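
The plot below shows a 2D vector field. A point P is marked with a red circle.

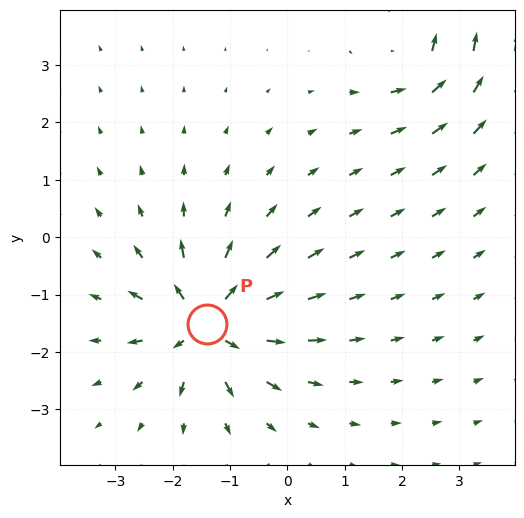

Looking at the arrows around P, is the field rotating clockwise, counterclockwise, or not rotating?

not rotating

Near P at (-1.4, -1.5) the arrows show no circulation. The curl there is ≈0.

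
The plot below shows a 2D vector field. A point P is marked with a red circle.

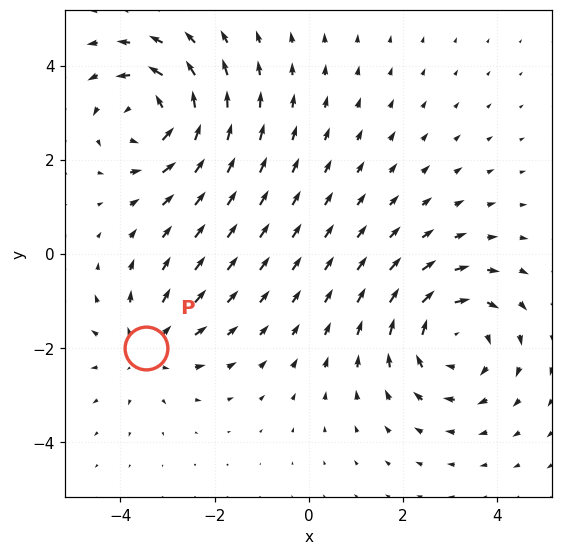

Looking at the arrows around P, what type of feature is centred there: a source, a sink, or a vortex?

At P (-3.5, -2.0) the arrows spread outward. Divergence about +3, curl ≈0 — positive divergence with near-zero curl is a source.

source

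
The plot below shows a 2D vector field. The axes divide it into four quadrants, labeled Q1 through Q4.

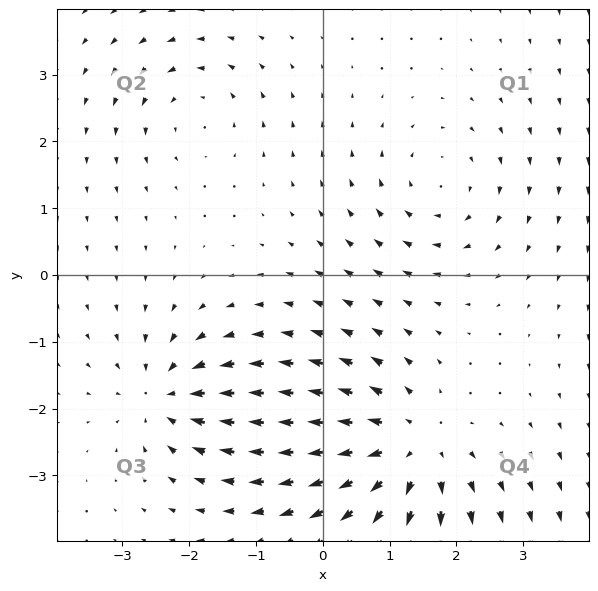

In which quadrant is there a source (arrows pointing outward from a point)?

Q4

The source sits at approximately (1.3, -2.6), which lies in quadrant Q4. The divergence there is about +5, positive as expected for a source.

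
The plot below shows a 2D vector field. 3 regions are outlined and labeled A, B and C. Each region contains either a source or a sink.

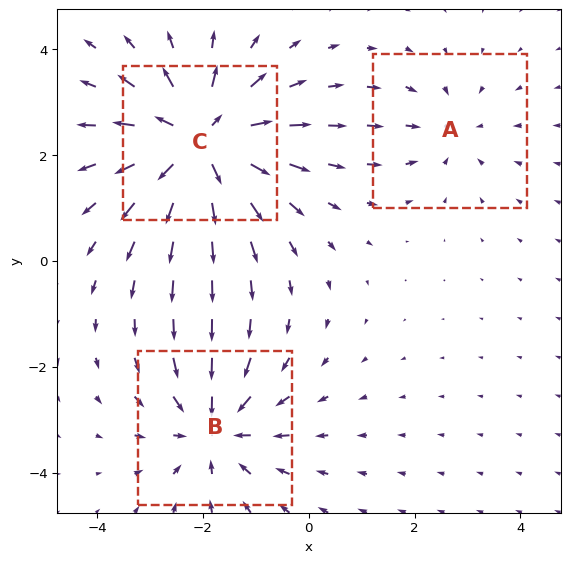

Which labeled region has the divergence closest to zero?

Divergence at each region's feature centre — A: about -2, B: about -3, C: about +5. Region A is closest to zero.

A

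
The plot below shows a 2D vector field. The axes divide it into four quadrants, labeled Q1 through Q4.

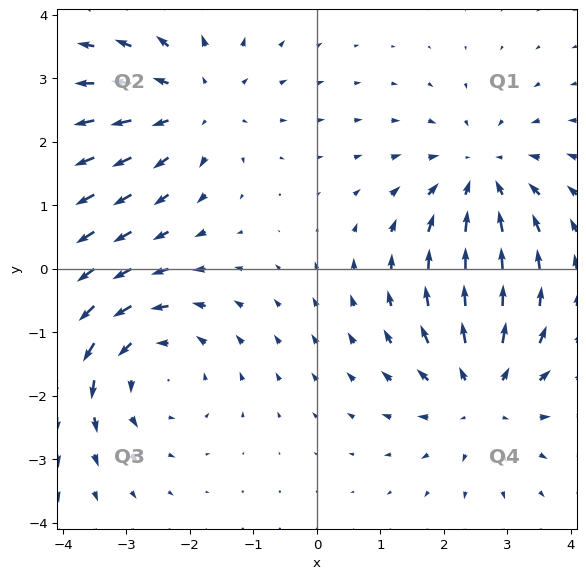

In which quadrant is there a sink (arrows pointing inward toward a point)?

The sink sits at approximately (2.6, 1.4), which lies in quadrant Q1. The divergence there is about -4, negative as expected for a sink.

Q1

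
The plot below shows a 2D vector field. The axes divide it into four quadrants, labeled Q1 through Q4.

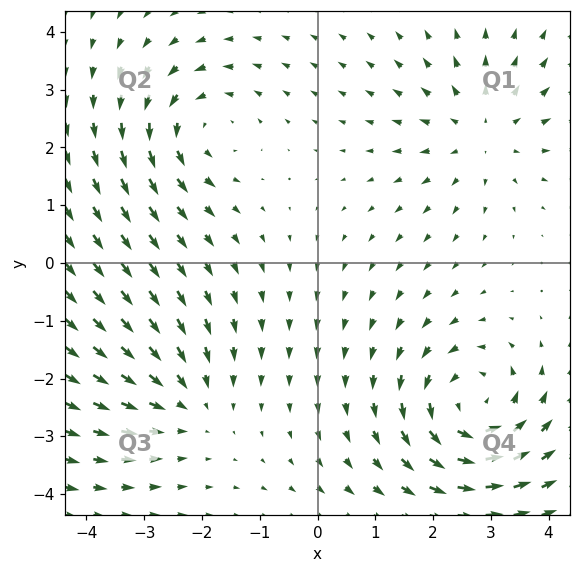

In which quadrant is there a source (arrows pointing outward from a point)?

The source sits at approximately (2.9, 2.3), which lies in quadrant Q1. The divergence there is about +3, positive as expected for a source.

Q1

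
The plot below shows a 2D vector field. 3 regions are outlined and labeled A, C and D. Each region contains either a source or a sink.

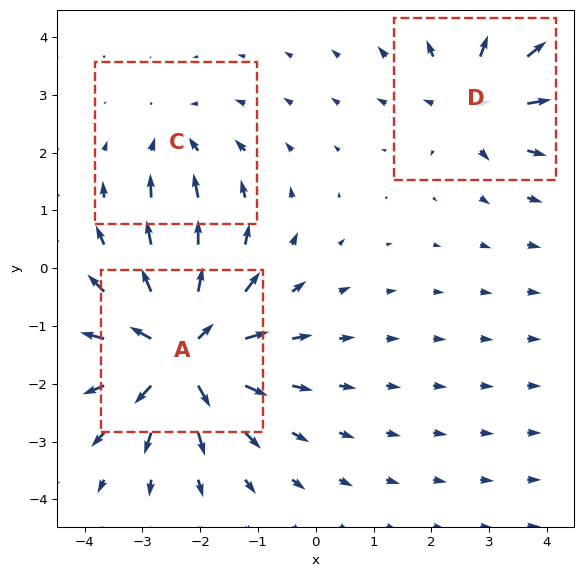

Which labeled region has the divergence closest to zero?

Divergence at each region's feature centre — A: about +6, C: about -2, D: about +4. Region C is closest to zero.

C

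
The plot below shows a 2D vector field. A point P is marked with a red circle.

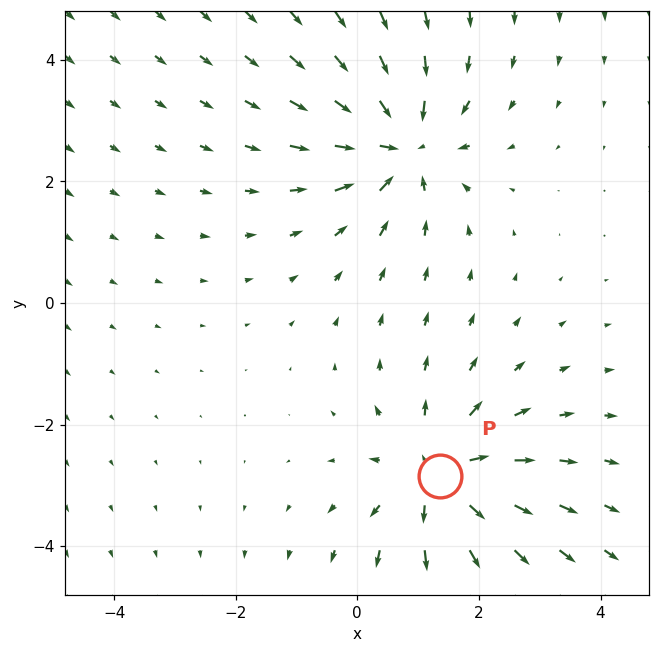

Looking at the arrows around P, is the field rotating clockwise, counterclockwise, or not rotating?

Near P at (1.4, -2.8) the arrows show no circulation. The curl there is ≈0.

not rotating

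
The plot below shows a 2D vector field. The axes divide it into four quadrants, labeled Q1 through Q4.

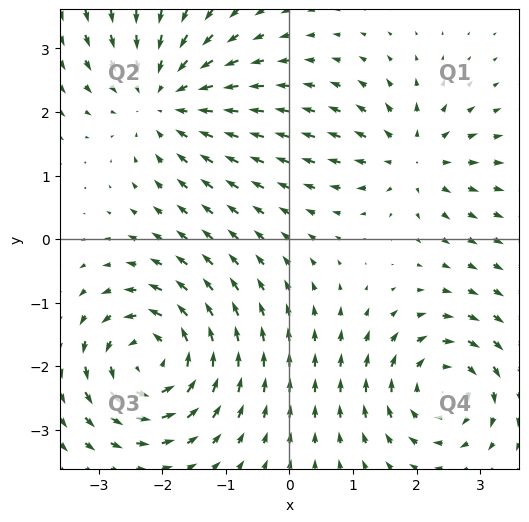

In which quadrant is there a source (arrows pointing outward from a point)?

The source sits at approximately (1.9, 1.3), which lies in quadrant Q1. The divergence there is about +5, positive as expected for a source.

Q1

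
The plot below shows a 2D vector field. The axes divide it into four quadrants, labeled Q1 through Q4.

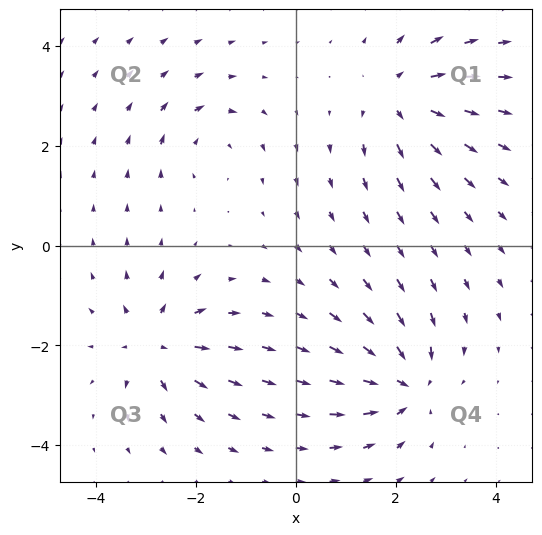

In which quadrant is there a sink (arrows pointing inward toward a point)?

The sink sits at approximately (2.2, -2.8), which lies in quadrant Q4. The divergence there is about -6, negative as expected for a sink.

Q4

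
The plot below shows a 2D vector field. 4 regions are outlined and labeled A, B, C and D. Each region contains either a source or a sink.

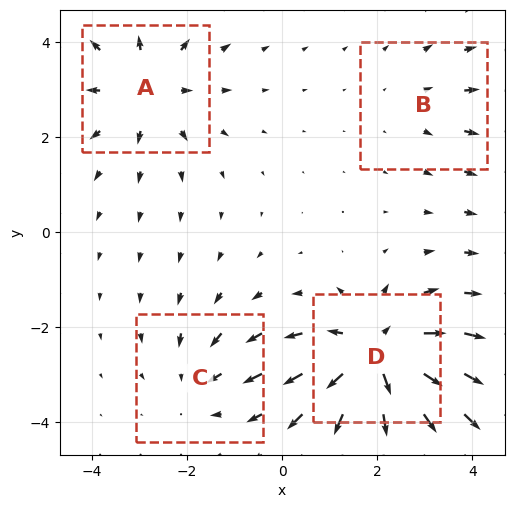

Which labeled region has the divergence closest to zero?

B

Divergence at each region's feature centre — A: about +5, B: about +2, C: about -3, D: about +7. Region B is closest to zero.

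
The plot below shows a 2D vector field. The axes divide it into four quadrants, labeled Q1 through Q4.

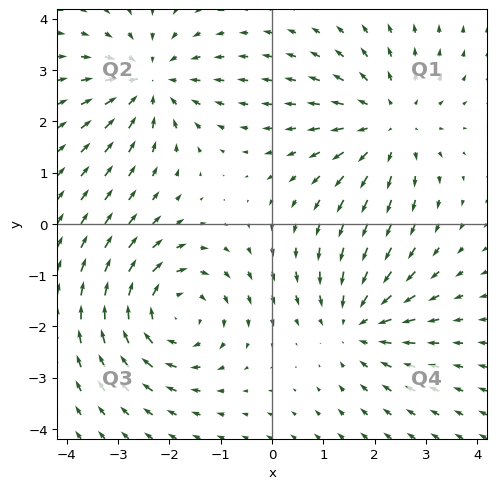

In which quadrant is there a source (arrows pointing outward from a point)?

Q1

The source sits at approximately (2.3, 1.9), which lies in quadrant Q1. The divergence there is about +3, positive as expected for a source.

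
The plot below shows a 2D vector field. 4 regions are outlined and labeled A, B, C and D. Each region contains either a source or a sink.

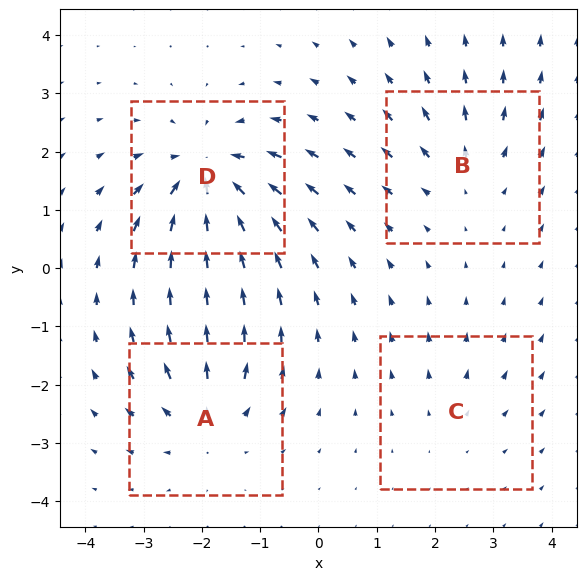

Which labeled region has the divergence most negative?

Divergence at each region's feature centre — A: about +5, B: about +3, C: about +2, D: about -7. Region D is most negative.

D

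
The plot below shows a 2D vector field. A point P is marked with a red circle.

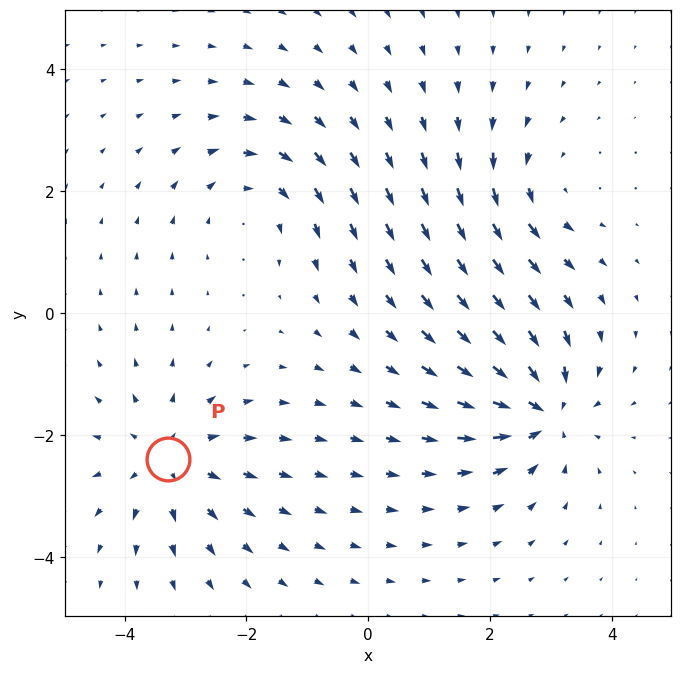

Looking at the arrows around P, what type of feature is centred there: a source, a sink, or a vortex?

At P (-3.3, -2.4) the arrows spread outward. Divergence about +5, curl ≈0 — positive divergence with near-zero curl is a source.

source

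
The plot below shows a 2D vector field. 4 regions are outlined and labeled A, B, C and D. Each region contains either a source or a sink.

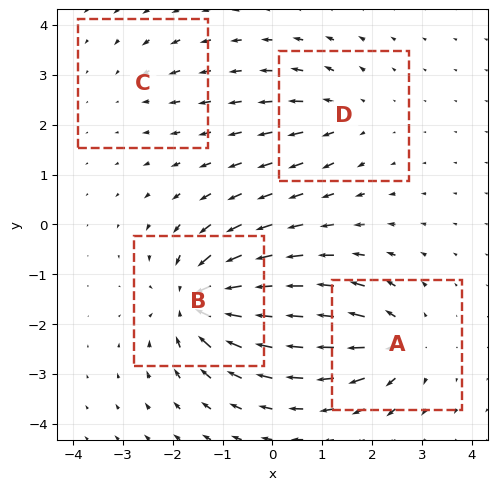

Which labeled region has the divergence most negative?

Divergence at each region's feature centre — A: about +6, B: about -8, C: about -2, D: about +4. Region B is most negative.

B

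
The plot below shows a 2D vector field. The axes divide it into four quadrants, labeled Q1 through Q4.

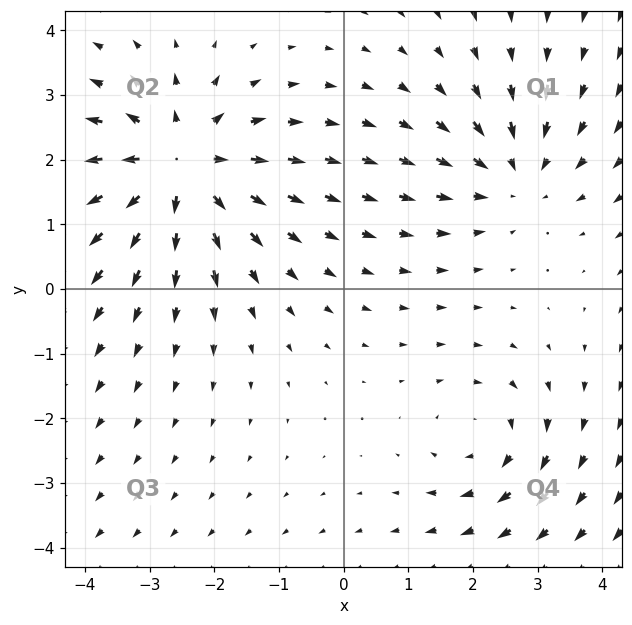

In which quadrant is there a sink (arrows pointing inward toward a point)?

Q1

The sink sits at approximately (2.6, 1.8), which lies in quadrant Q1. The divergence there is about -3, negative as expected for a sink.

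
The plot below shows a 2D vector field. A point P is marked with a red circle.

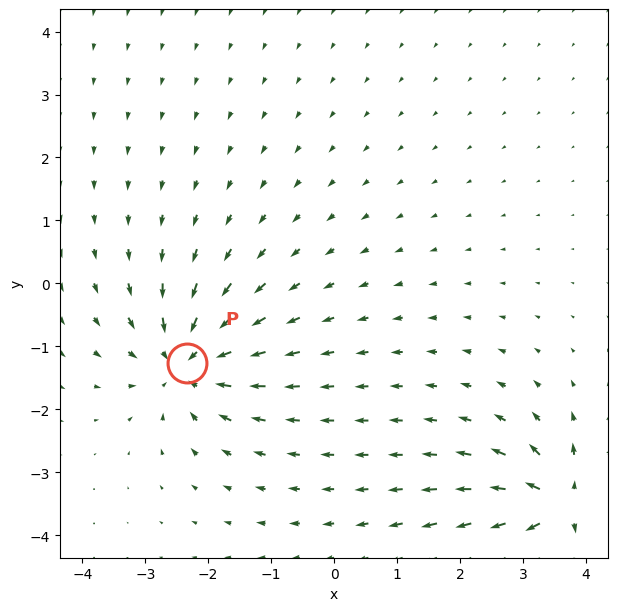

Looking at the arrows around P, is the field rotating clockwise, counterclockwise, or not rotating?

Near P at (-2.3, -1.3) the arrows show no circulation. The curl there is ≈0.

not rotating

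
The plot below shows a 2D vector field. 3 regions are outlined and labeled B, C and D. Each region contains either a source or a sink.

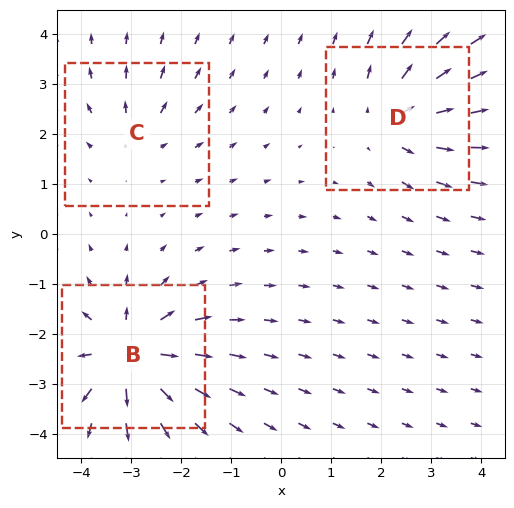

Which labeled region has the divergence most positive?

Divergence at each region's feature centre — B: about +5, C: about +2, D: about +4. Region B is most positive.

B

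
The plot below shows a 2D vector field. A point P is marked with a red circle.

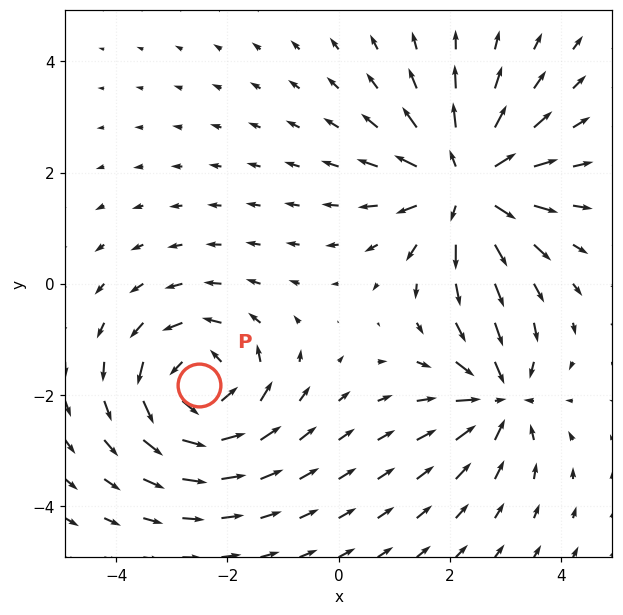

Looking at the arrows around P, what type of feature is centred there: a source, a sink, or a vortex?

At P (-2.5, -1.8) the arrows circulate counterclockwise. Divergence ≈0, curl about +4 — near-zero divergence with nonzero curl is a vortex.

vortex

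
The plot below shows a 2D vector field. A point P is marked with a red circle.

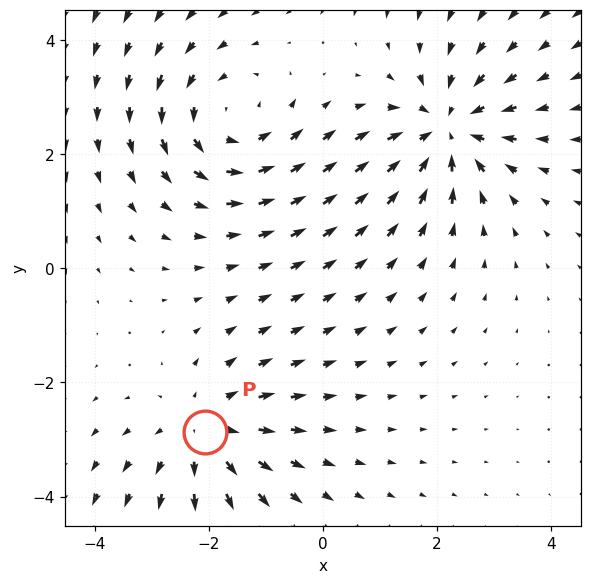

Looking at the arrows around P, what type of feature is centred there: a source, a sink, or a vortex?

At P (-2.1, -2.9) the arrows spread outward. Divergence about +4, curl ≈0 — positive divergence with near-zero curl is a source.

source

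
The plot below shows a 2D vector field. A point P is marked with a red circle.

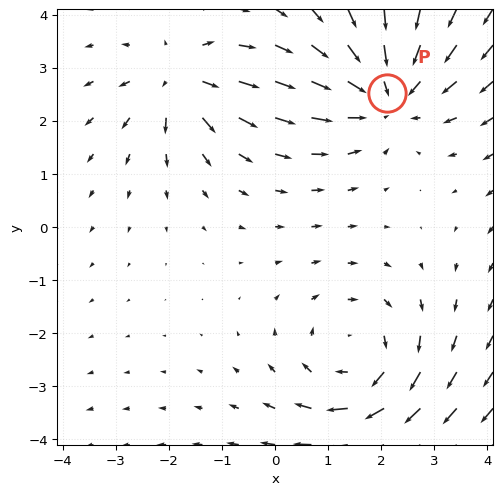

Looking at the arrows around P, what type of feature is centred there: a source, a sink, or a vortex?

At P (2.1, 2.5) the arrows converge inward. Divergence about -3, curl ≈0 — negative divergence with near-zero curl is a sink.

sink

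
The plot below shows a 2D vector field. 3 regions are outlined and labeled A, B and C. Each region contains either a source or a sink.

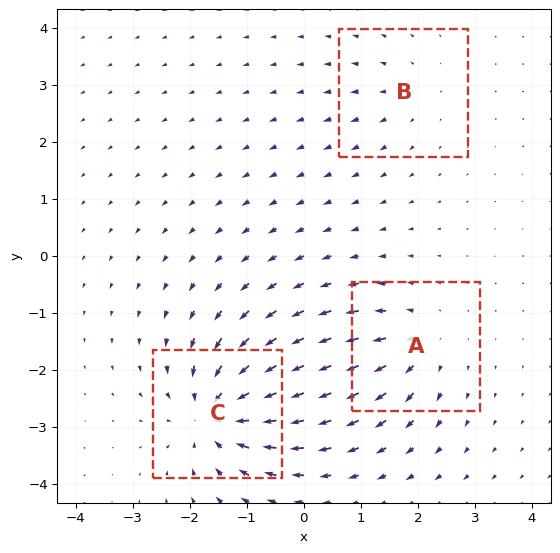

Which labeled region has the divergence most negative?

C

Divergence at each region's feature centre — A: about +4, B: about +2, C: about -7. Region C is most negative.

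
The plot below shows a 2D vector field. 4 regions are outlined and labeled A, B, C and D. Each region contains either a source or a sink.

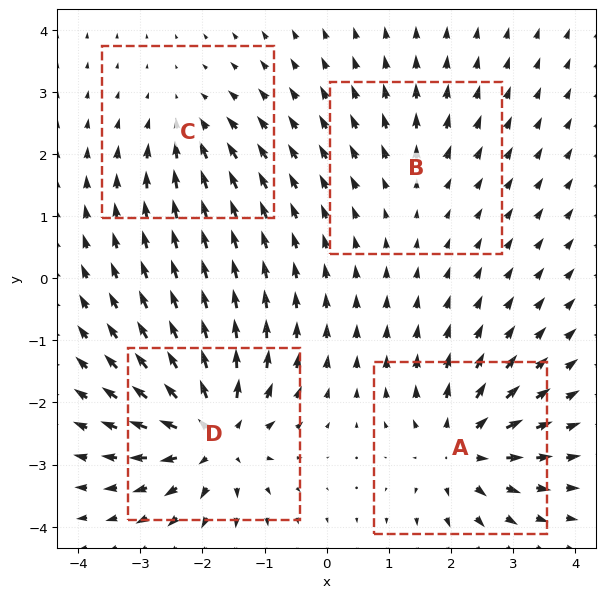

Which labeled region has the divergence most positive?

Divergence at each region's feature centre — A: about +6, B: about +3, C: about -4, D: about +8. Region D is most positive.

D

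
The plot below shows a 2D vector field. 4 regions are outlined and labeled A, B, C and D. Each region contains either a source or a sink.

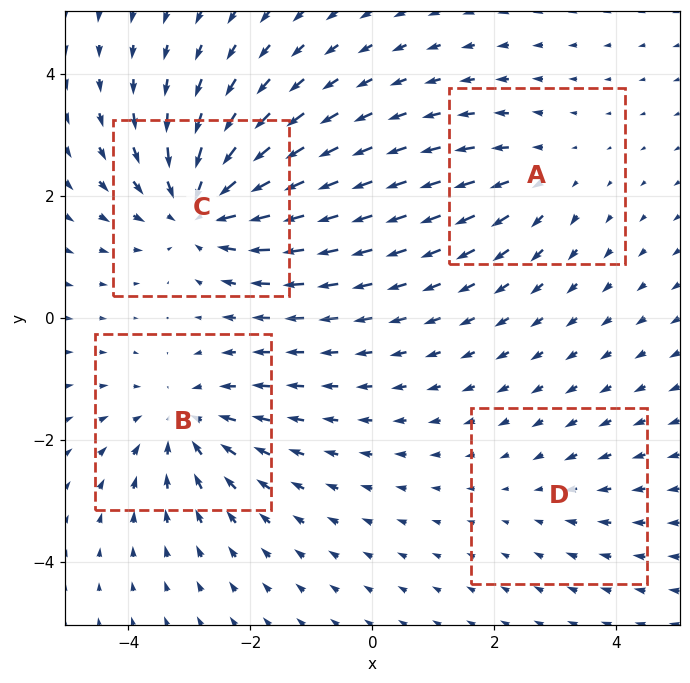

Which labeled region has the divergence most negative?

C

Divergence at each region's feature centre — A: about +3, B: about -4, C: about -6, D: about -2. Region C is most negative.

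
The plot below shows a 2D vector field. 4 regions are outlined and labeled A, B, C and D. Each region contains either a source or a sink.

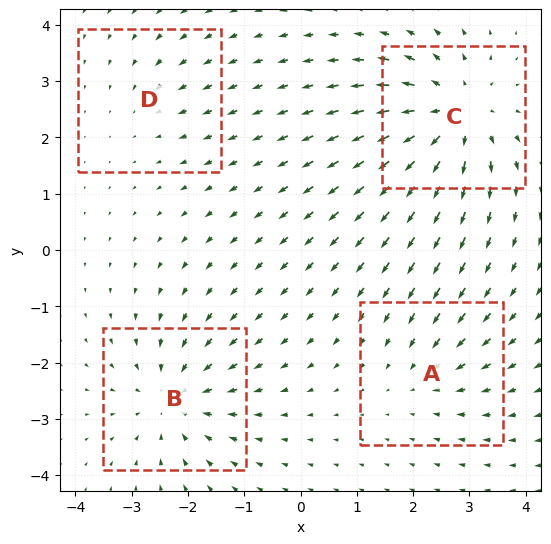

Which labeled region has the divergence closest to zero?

D

Divergence at each region's feature centre — A: about -3, B: about -5, C: about +7, D: about -2. Region D is closest to zero.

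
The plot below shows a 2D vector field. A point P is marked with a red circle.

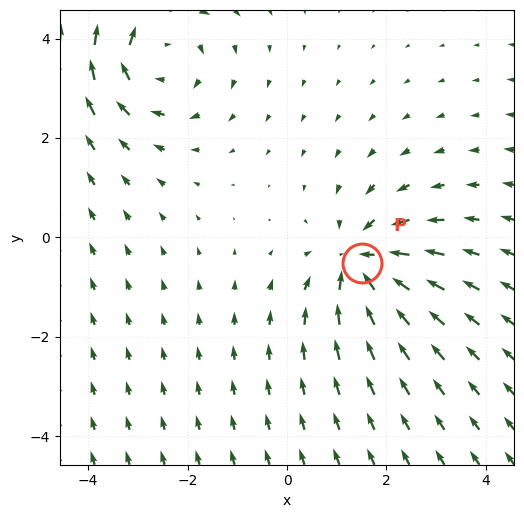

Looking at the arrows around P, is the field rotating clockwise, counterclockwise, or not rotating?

not rotating

Near P at (1.5, -0.5) the arrows show no circulation. The curl there is ≈0.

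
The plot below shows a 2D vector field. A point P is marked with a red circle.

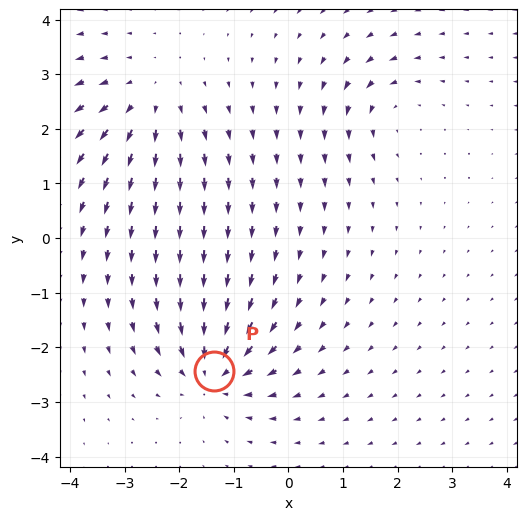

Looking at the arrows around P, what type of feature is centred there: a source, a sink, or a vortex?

At P (-1.4, -2.4) the arrows converge inward. Divergence about -6, curl ≈0 — negative divergence with near-zero curl is a sink.

sink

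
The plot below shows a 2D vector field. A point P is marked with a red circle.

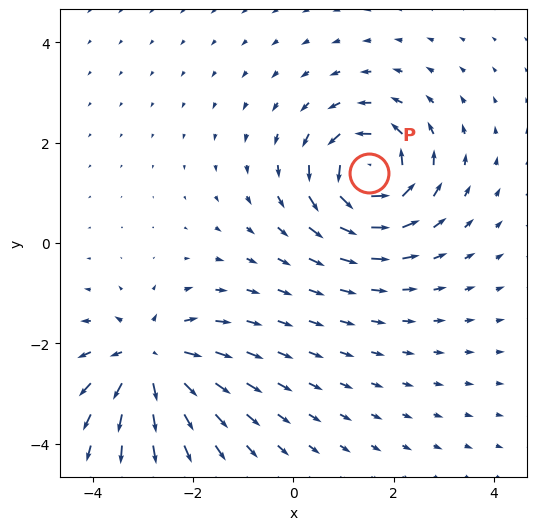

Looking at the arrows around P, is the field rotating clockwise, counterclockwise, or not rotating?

counterclockwise

Near P at (1.5, 1.4) the arrows circulate counterclockwise. The curl (z-component) there is about +6; positive curl means counterclockwise rotation.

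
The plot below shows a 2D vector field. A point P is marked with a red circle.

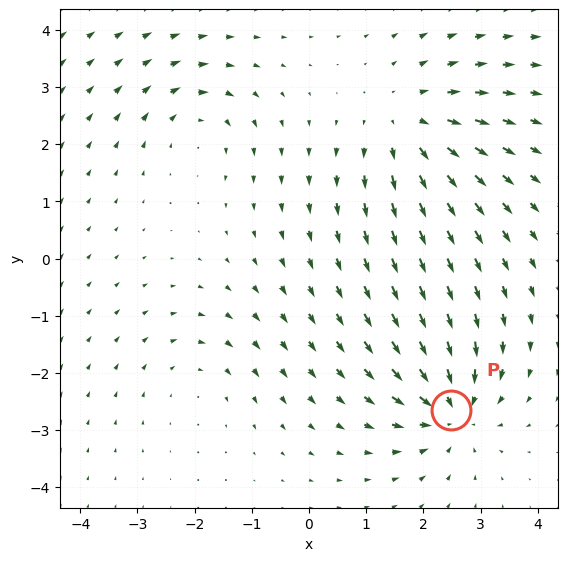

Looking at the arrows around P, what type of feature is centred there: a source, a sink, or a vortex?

sink

At P (2.5, -2.6) the arrows converge inward. Divergence about -6, curl ≈0 — negative divergence with near-zero curl is a sink.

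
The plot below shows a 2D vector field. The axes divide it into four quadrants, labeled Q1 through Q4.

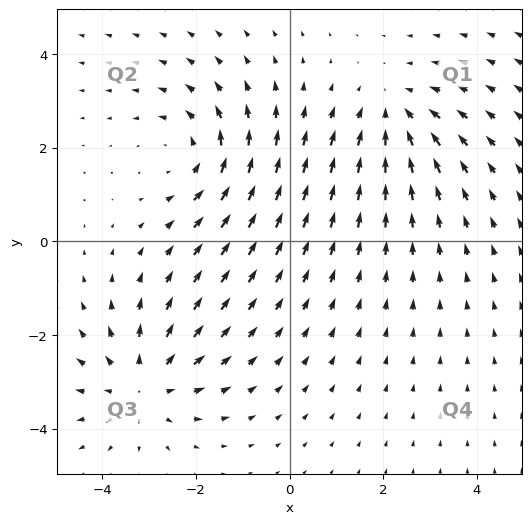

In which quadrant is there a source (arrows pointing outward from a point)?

Q3

The source sits at approximately (-3.1, -3.1), which lies in quadrant Q3. The divergence there is about +3, positive as expected for a source.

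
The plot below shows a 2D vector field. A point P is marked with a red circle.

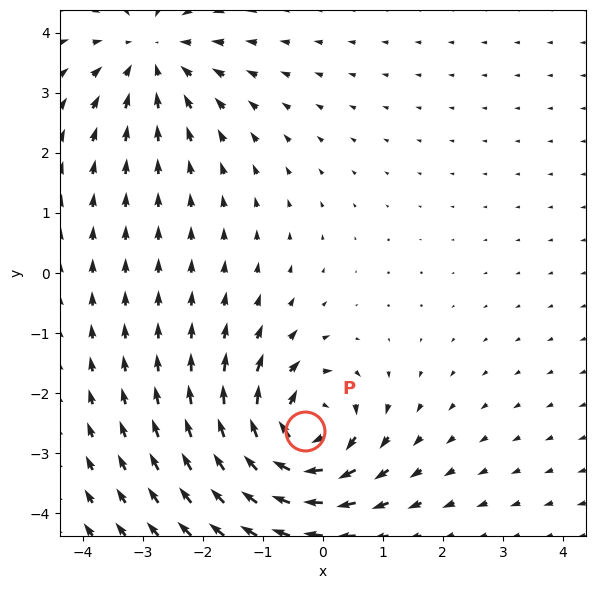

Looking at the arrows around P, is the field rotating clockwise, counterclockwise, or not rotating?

clockwise

Near P at (-0.3, -2.6) the arrows circulate clockwise. The curl (z-component) there is about -5; negative curl means clockwise rotation.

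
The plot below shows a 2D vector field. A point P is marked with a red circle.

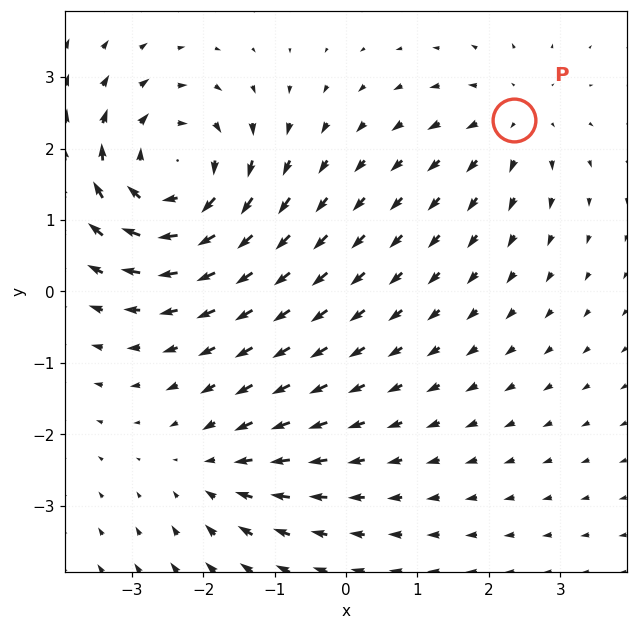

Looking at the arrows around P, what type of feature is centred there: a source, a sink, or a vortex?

At P (2.4, 2.4) the arrows spread outward. Divergence about +3, curl ≈0 — positive divergence with near-zero curl is a source.

source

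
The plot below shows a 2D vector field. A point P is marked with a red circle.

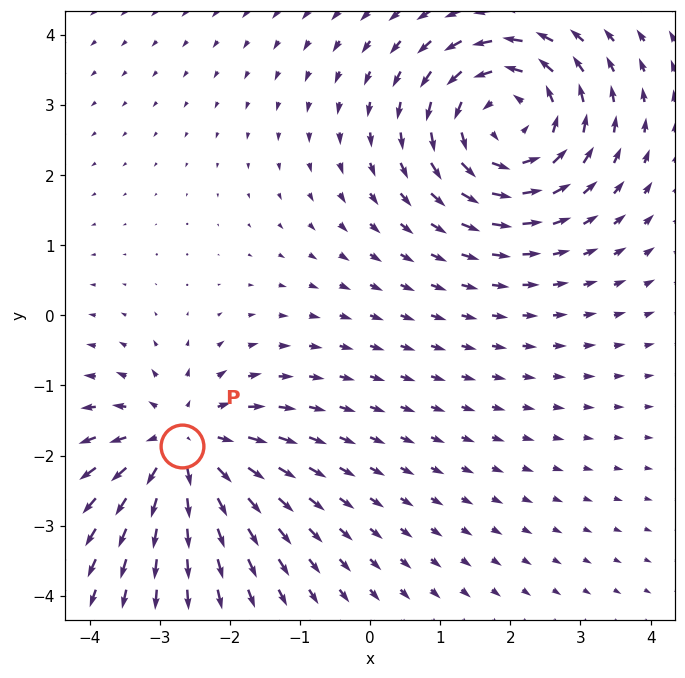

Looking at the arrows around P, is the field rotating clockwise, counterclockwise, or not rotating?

Near P at (-2.7, -1.9) the arrows show no circulation. The curl there is ≈0.

not rotating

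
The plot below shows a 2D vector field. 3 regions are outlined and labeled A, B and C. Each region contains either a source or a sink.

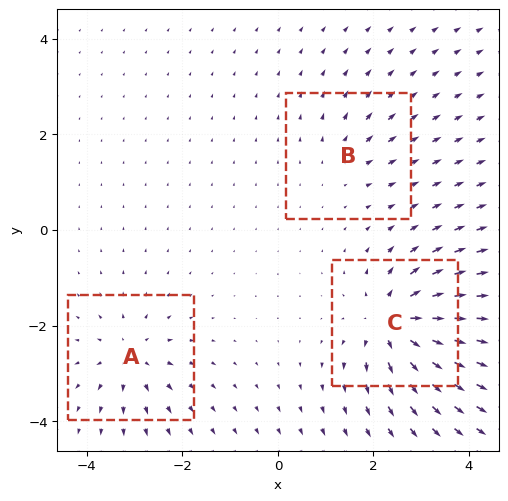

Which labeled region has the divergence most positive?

C

Divergence at each region's feature centre — A: about +4, B: about +2, C: about +7. Region C is most positive.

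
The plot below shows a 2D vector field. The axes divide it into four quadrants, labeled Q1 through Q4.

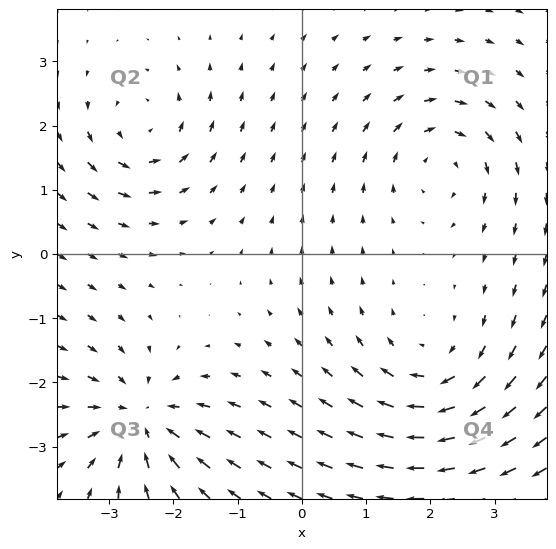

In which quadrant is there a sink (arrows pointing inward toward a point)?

The sink sits at approximately (-2.5, -2.6), which lies in quadrant Q3. The divergence there is about -5, negative as expected for a sink.

Q3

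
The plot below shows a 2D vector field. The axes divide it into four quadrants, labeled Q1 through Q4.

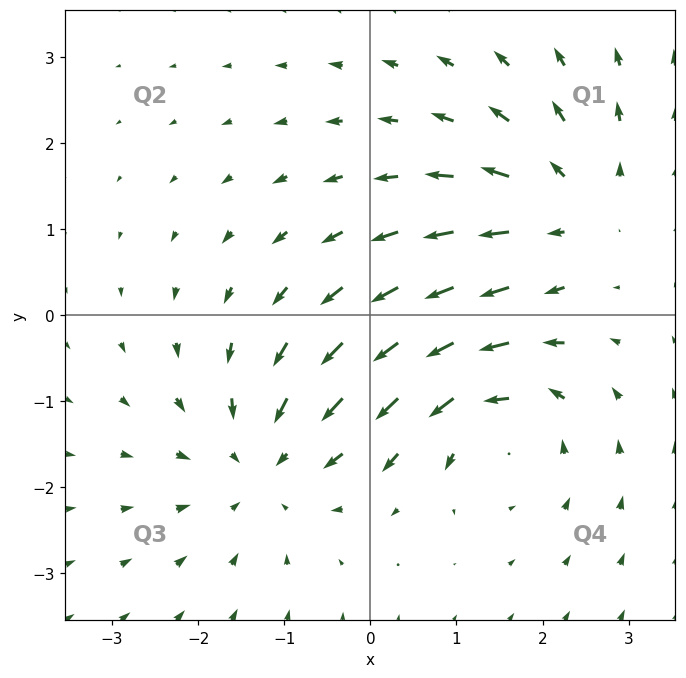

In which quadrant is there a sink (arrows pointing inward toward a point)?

The sink sits at approximately (-1.2, -1.7), which lies in quadrant Q3. The divergence there is about -4, negative as expected for a sink.

Q3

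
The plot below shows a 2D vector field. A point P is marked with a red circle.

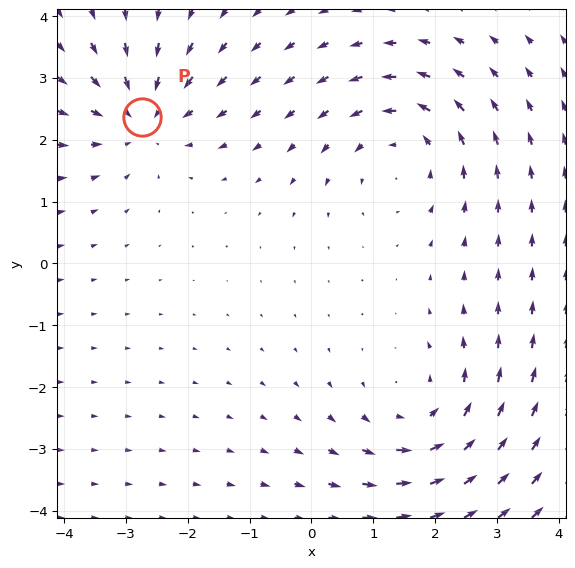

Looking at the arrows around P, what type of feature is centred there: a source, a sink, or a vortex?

sink

At P (-2.7, 2.4) the arrows converge inward. Divergence about -4, curl ≈0 — negative divergence with near-zero curl is a sink.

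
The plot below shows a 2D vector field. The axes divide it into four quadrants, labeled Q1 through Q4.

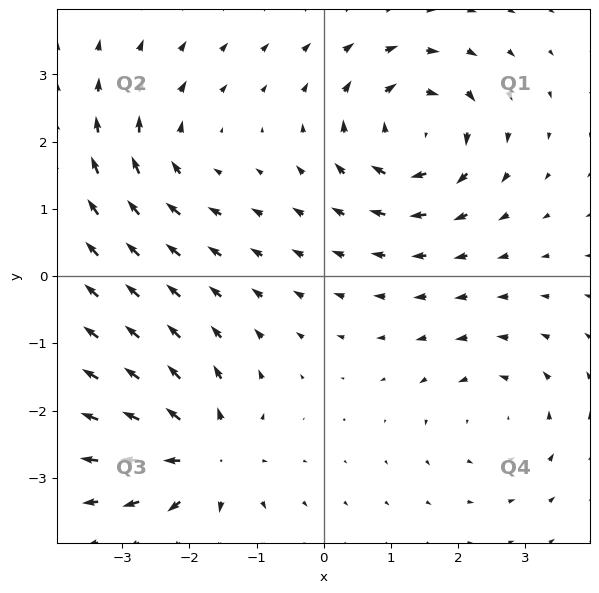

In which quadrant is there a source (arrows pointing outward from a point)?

Q3

The source sits at approximately (-1.8, -2.7), which lies in quadrant Q3. The divergence there is about +5, positive as expected for a source.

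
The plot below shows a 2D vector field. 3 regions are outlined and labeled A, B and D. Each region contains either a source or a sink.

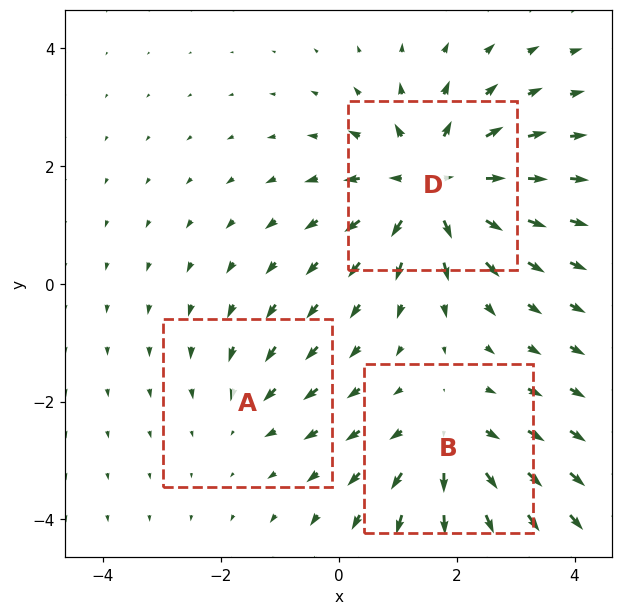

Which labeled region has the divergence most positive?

D

Divergence at each region's feature centre — A: about -2, B: about +3, D: about +5. Region D is most positive.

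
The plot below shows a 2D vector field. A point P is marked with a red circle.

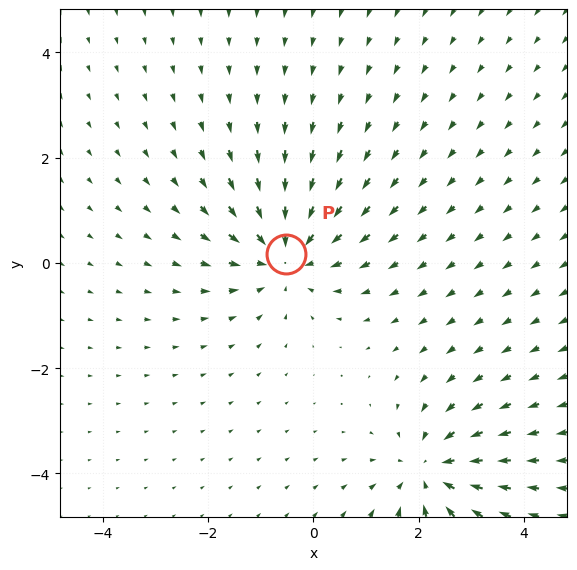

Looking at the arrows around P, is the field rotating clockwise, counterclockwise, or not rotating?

not rotating

Near P at (-0.5, 0.2) the arrows show no circulation. The curl there is ≈0.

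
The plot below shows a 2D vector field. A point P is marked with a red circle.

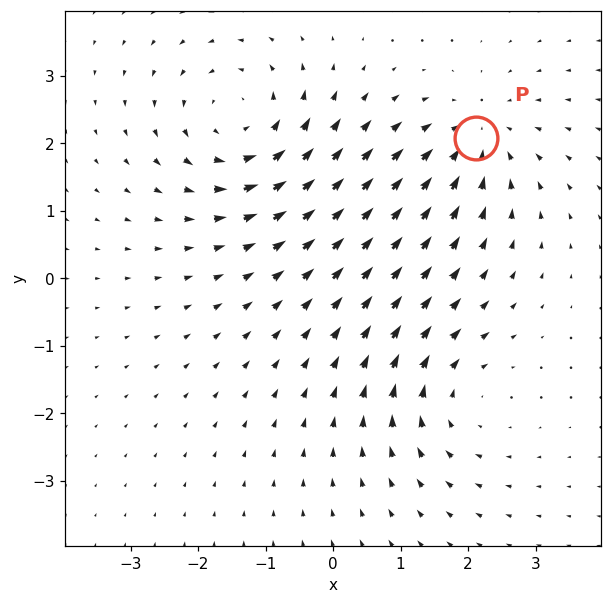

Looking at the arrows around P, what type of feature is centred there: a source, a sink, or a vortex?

sink

At P (2.1, 2.1) the arrows converge inward. Divergence about -4, curl ≈0 — negative divergence with near-zero curl is a sink.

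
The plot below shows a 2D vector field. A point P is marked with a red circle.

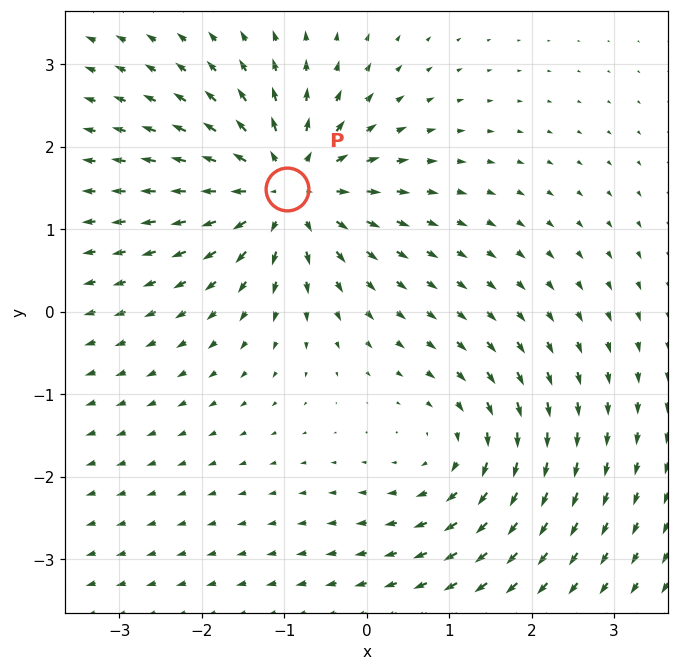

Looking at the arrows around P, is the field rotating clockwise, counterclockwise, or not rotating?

Near P at (-1.0, 1.5) the arrows show no circulation. The curl there is ≈0.

not rotating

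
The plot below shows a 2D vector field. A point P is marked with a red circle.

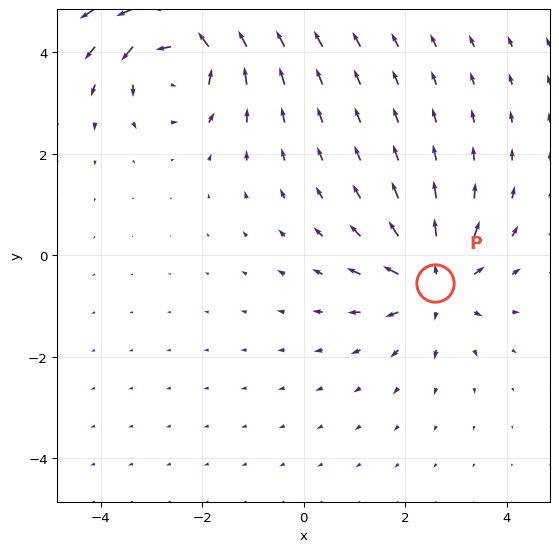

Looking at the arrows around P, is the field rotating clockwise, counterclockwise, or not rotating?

Near P at (2.6, -0.5) the arrows show no circulation. The curl there is ≈0.

not rotating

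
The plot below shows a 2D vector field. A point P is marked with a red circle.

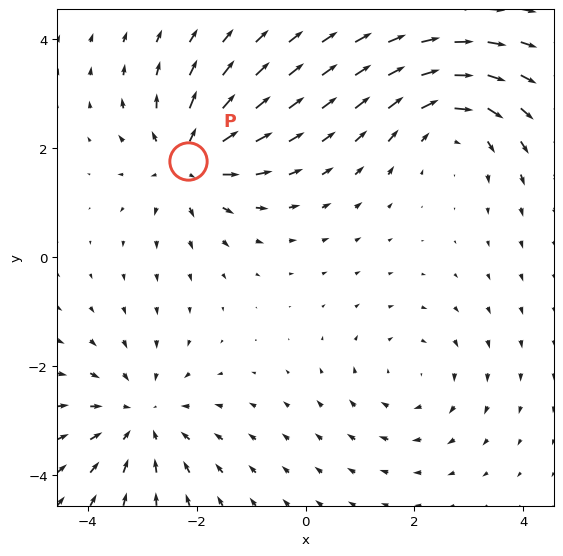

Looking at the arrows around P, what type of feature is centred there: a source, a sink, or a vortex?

At P (-2.1, 1.8) the arrows spread outward. Divergence about +5, curl ≈0 — positive divergence with near-zero curl is a source.

source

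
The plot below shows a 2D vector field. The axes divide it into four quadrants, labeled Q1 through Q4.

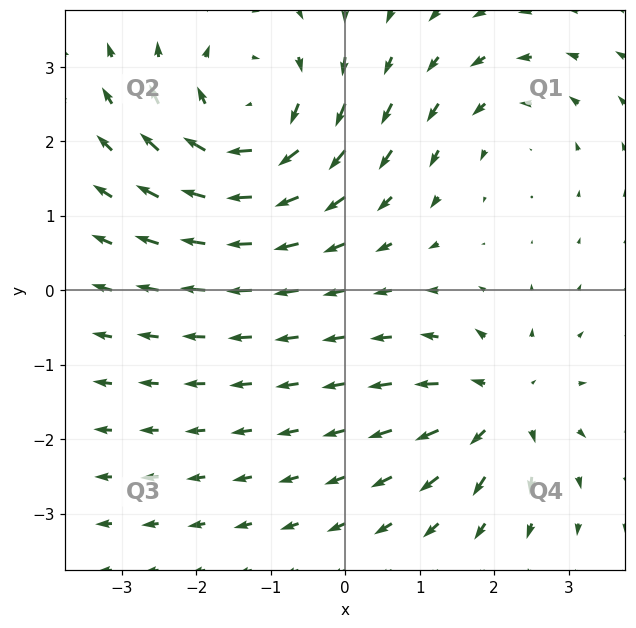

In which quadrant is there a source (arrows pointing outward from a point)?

The source sits at approximately (2.1, -1.6), which lies in quadrant Q4. The divergence there is about +4, positive as expected for a source.

Q4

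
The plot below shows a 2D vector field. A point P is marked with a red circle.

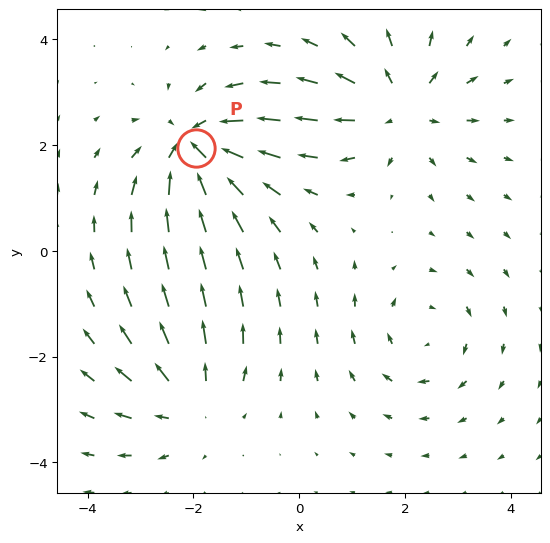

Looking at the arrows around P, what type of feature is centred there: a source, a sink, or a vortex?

At P (-2.0, 1.9) the arrows converge inward. Divergence about -6, curl ≈0 — negative divergence with near-zero curl is a sink.

sink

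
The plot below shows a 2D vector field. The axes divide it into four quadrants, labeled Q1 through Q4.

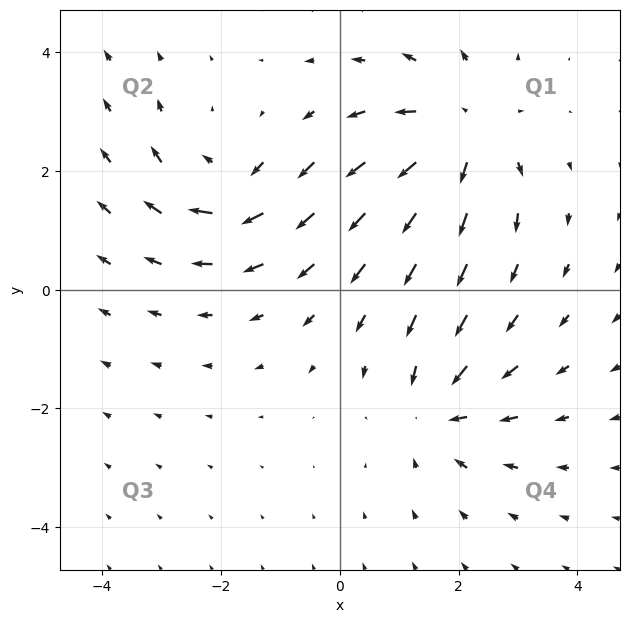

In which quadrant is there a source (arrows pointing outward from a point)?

The source sits at approximately (2.1, 2.6), which lies in quadrant Q1. The divergence there is about +4, positive as expected for a source.

Q1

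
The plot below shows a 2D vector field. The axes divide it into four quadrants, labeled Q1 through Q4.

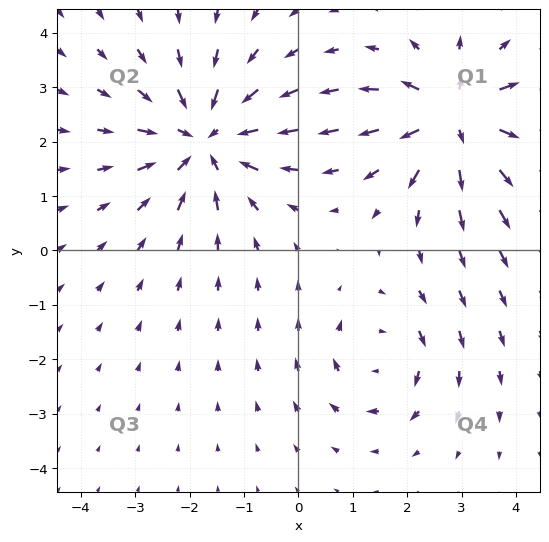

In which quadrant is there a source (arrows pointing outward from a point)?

The source sits at approximately (2.9, 2.4), which lies in quadrant Q1. The divergence there is about +6, positive as expected for a source.

Q1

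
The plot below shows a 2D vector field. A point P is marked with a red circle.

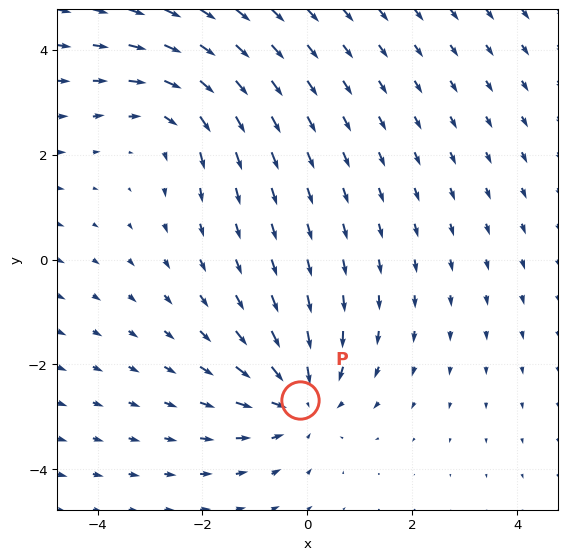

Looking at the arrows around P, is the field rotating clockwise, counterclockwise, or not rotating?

not rotating

Near P at (-0.1, -2.7) the arrows show no circulation. The curl there is ≈0.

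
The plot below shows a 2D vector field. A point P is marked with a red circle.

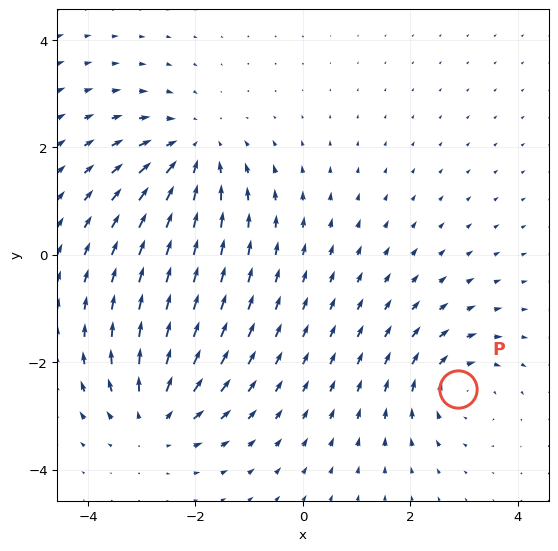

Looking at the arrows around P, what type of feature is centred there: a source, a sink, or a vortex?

vortex

At P (2.9, -2.5) the arrows circulate clockwise. Divergence ≈0, curl about -4 — near-zero divergence with nonzero curl is a vortex.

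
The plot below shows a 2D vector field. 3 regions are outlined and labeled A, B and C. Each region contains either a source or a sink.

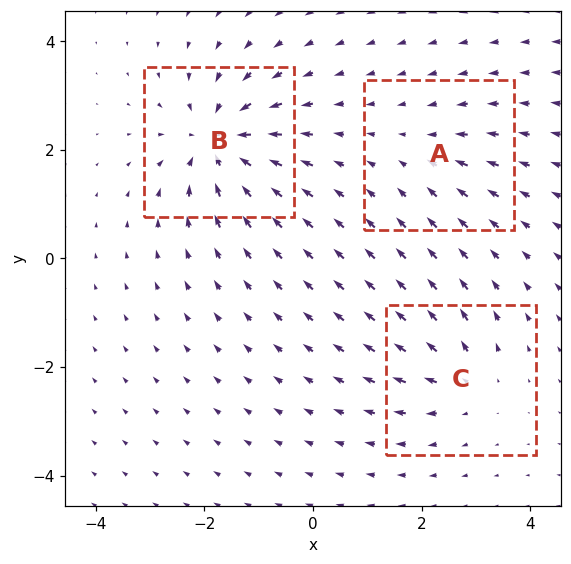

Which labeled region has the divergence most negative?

B

Divergence at each region's feature centre — A: about -2, B: about -6, C: about +3. Region B is most negative.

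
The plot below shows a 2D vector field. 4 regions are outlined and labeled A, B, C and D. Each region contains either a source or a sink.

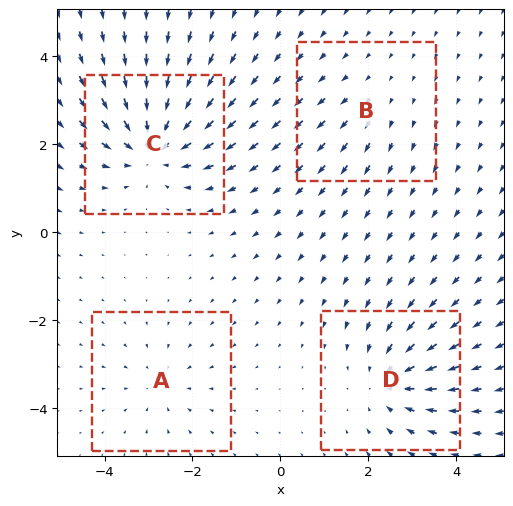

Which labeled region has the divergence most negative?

Divergence at each region's feature centre — A: about -3, B: about +2, C: about -7, D: about -5. Region C is most negative.

C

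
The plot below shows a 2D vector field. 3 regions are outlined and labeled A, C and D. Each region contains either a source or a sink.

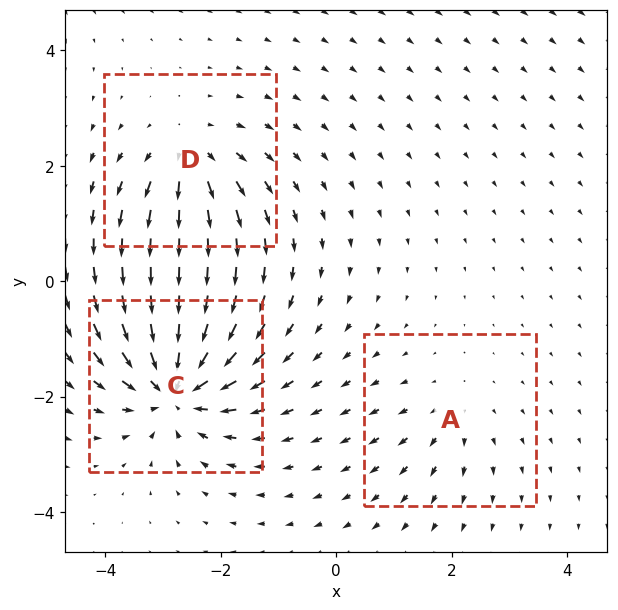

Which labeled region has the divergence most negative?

C

Divergence at each region's feature centre — A: about +2, C: about -6, D: about +4. Region C is most negative.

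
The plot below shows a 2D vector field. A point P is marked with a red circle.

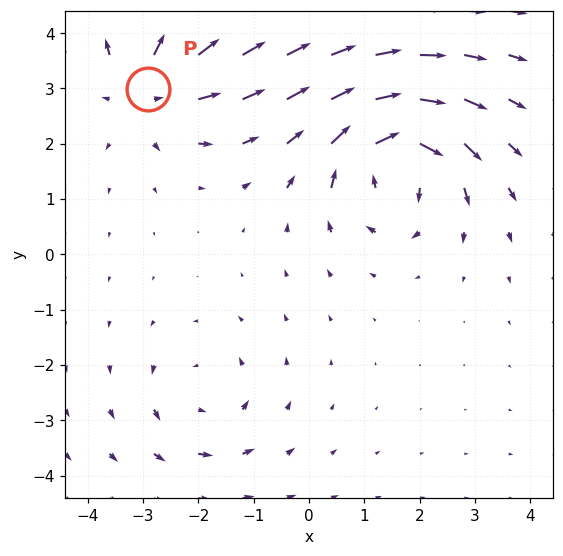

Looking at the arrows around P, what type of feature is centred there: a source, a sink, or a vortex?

source

At P (-2.9, 3.0) the arrows spread outward. Divergence about +4, curl ≈0 — positive divergence with near-zero curl is a source.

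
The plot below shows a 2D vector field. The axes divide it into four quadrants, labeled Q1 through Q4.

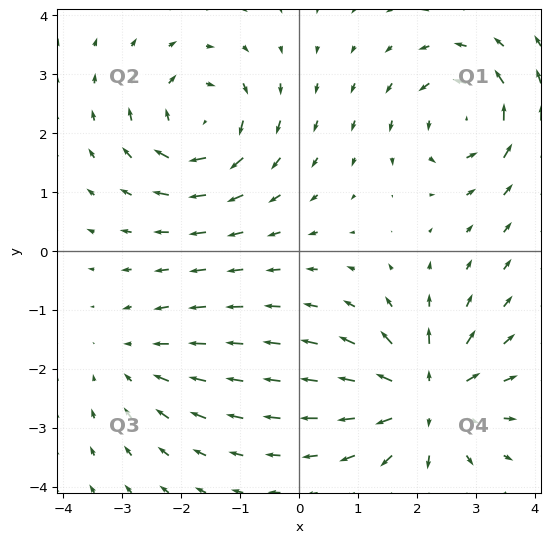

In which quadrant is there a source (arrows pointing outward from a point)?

The source sits at approximately (2.2, -2.5), which lies in quadrant Q4. The divergence there is about +6, positive as expected for a source.

Q4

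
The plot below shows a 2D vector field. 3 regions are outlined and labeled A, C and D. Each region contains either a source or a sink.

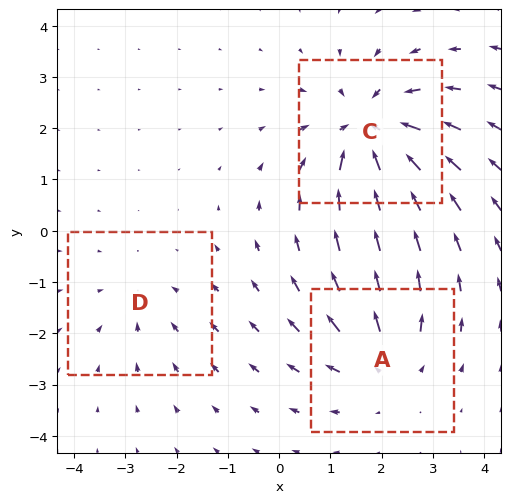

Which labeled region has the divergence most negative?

C

Divergence at each region's feature centre — A: about +3, C: about -5, D: about -2. Region C is most negative.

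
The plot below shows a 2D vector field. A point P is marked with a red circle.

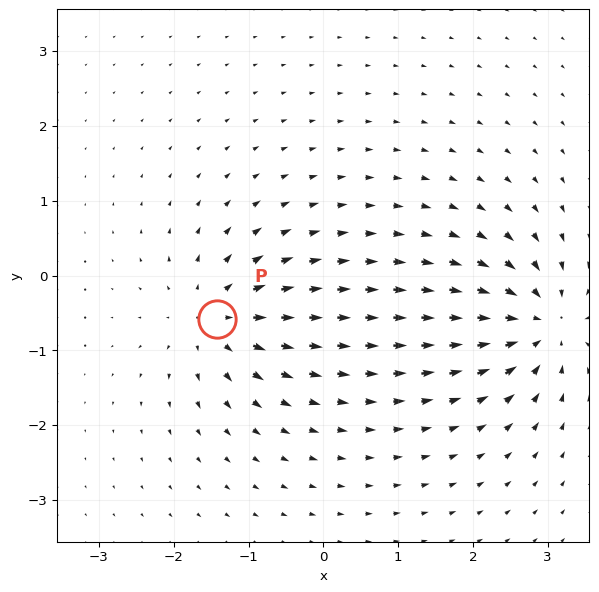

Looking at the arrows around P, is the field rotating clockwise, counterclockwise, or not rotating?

not rotating

Near P at (-1.4, -0.6) the arrows show no circulation. The curl there is ≈0.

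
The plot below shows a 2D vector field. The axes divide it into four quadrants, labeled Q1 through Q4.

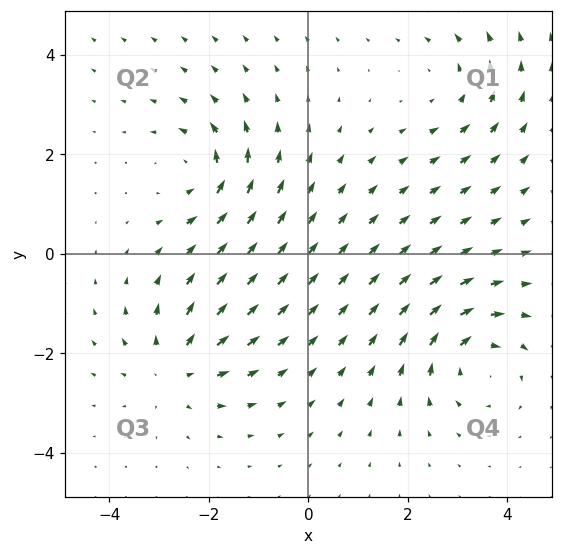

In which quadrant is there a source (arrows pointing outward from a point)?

Q3

The source sits at approximately (-2.7, -2.3), which lies in quadrant Q3. The divergence there is about +4, positive as expected for a source.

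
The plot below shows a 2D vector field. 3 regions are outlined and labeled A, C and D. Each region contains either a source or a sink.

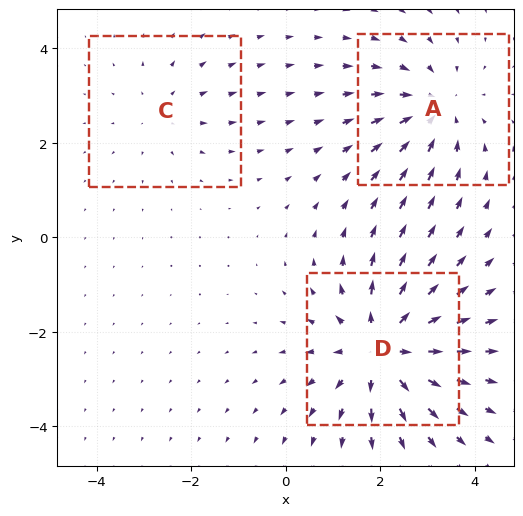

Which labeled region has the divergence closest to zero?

Divergence at each region's feature centre — A: about -3, C: about +2, D: about +4. Region C is closest to zero.

C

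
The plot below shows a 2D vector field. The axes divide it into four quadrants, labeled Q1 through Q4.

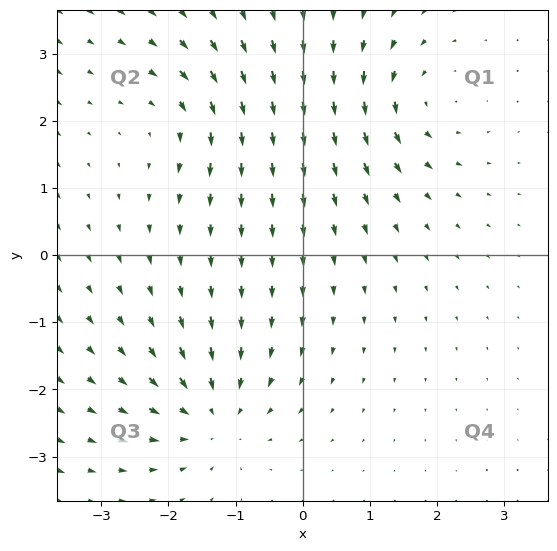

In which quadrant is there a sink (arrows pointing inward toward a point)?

The sink sits at approximately (-1.3, -2.4), which lies in quadrant Q3. The divergence there is about -5, negative as expected for a sink.

Q3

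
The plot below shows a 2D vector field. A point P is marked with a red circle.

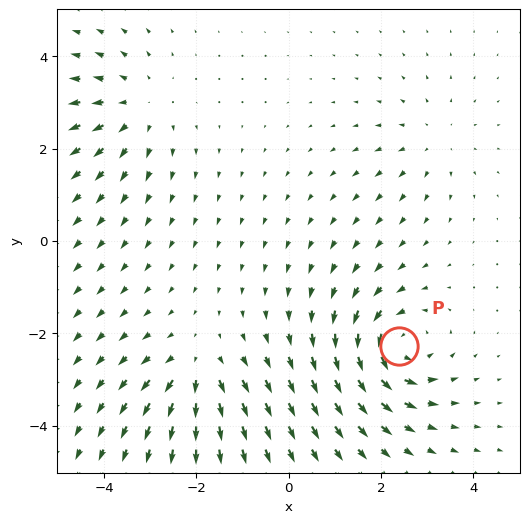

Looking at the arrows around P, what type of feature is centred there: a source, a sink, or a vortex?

vortex

At P (2.4, -2.3) the arrows circulate counterclockwise. Divergence ≈0, curl about +6 — near-zero divergence with nonzero curl is a vortex.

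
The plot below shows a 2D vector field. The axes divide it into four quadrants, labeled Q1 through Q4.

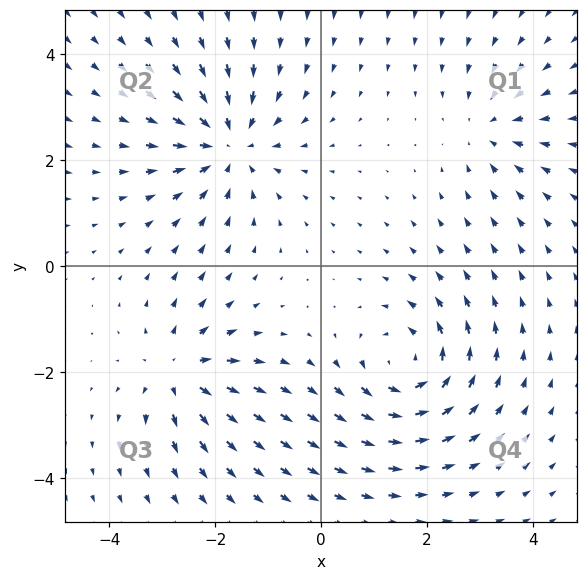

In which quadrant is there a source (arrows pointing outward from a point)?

The source sits at approximately (-2.7, -2.0), which lies in quadrant Q3. The divergence there is about +4, positive as expected for a source.

Q3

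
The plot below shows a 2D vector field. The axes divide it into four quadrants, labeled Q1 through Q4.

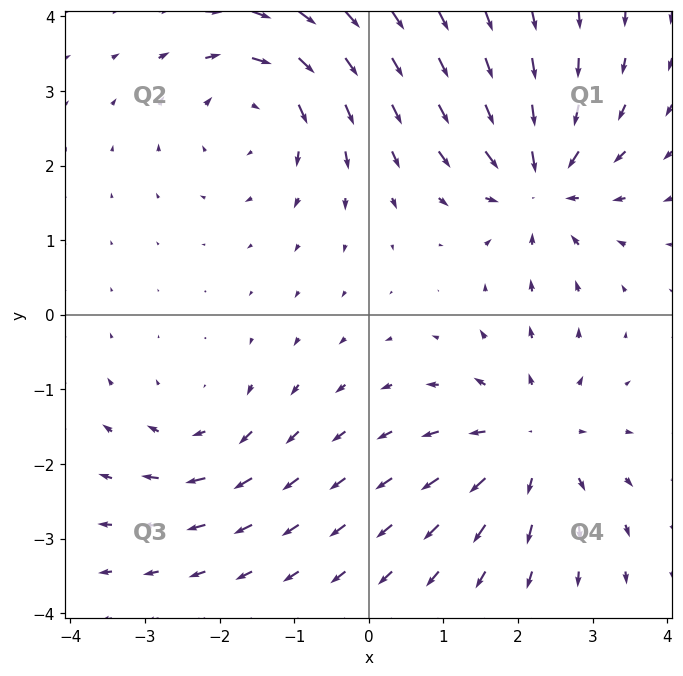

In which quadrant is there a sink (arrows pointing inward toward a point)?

Q1

The sink sits at approximately (2.3, 1.7), which lies in quadrant Q1. The divergence there is about -6, negative as expected for a sink.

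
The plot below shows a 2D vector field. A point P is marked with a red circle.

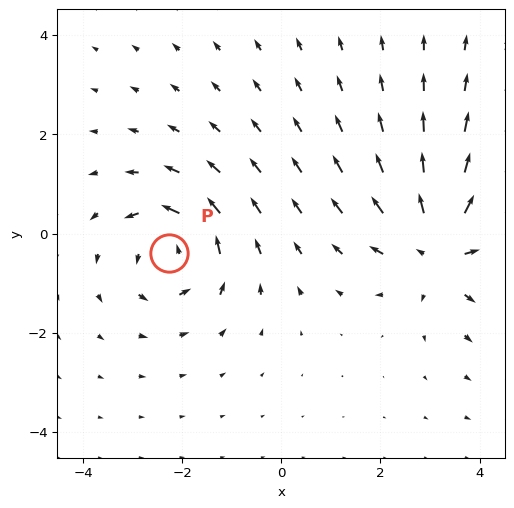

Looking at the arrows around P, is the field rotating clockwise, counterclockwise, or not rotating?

Near P at (-2.3, -0.4) the arrows circulate counterclockwise. The curl (z-component) there is about +4; positive curl means counterclockwise rotation.

counterclockwise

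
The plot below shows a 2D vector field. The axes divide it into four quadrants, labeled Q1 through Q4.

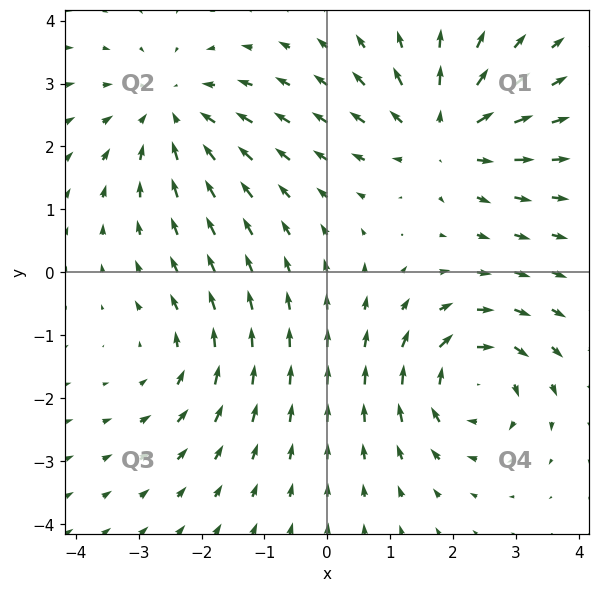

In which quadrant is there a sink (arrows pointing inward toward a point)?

The sink sits at approximately (-2.5, 2.5), which lies in quadrant Q2. The divergence there is about -3, negative as expected for a sink.

Q2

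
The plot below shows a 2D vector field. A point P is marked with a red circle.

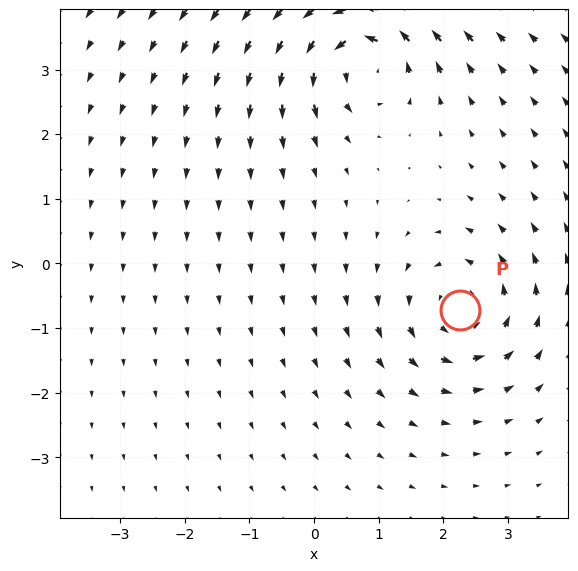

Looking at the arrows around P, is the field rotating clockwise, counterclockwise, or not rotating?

counterclockwise

Near P at (2.3, -0.7) the arrows circulate counterclockwise. The curl (z-component) there is about +5; positive curl means counterclockwise rotation.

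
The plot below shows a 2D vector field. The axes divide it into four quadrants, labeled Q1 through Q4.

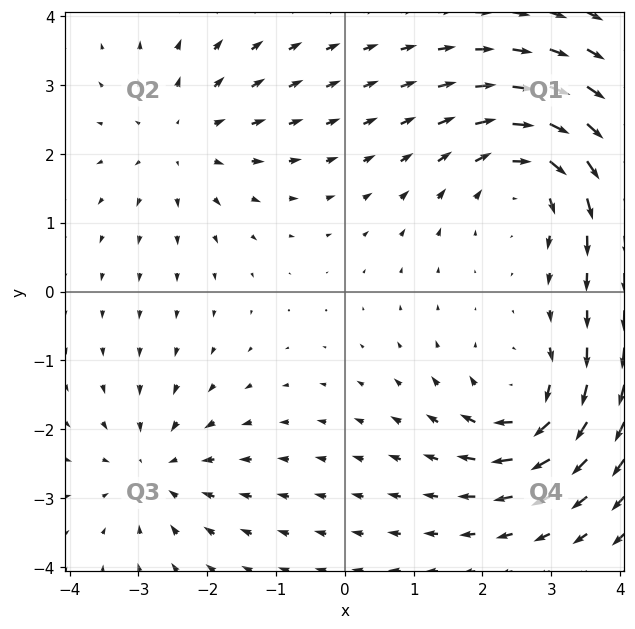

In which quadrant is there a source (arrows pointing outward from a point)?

Q2

The source sits at approximately (-2.4, 2.2), which lies in quadrant Q2. The divergence there is about +3, positive as expected for a source.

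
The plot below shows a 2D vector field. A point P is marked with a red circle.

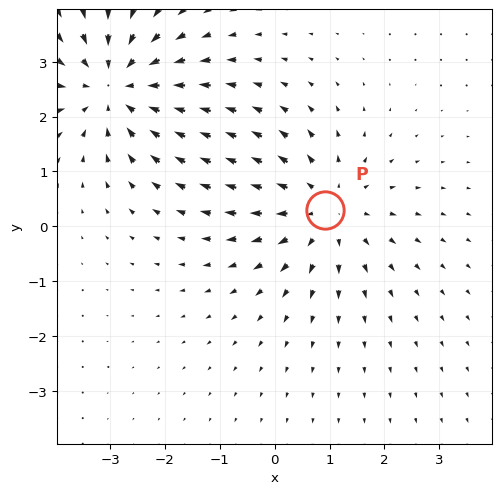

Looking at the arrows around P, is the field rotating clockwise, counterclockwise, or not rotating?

Near P at (0.9, 0.3) the arrows show no circulation. The curl there is ≈0.

not rotating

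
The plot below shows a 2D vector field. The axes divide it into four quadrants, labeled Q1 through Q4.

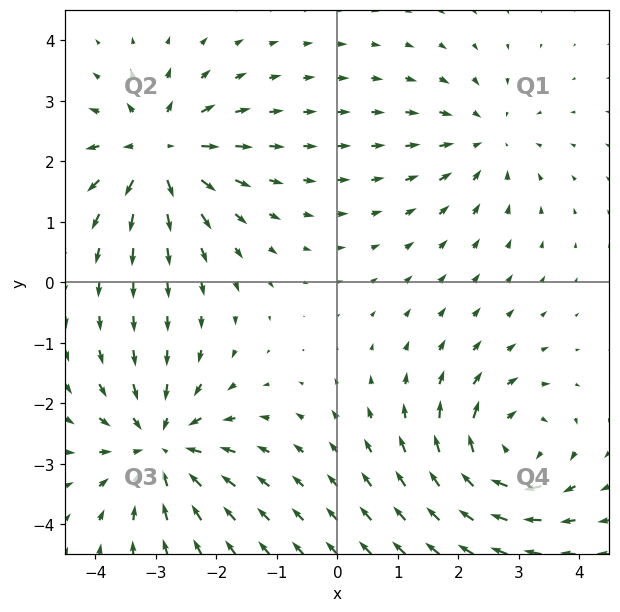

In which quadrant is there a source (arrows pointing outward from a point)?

Q2

The source sits at approximately (-3.0, 2.1), which lies in quadrant Q2. The divergence there is about +6, positive as expected for a source.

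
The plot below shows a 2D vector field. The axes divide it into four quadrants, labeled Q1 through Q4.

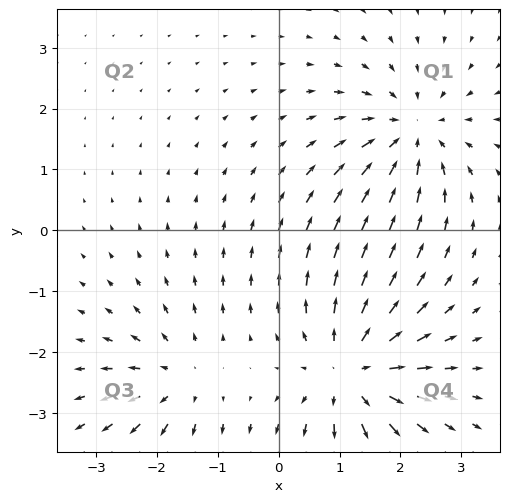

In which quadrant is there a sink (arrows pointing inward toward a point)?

Q1

The sink sits at approximately (2.2, 1.6), which lies in quadrant Q1. The divergence there is about -4, negative as expected for a sink.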